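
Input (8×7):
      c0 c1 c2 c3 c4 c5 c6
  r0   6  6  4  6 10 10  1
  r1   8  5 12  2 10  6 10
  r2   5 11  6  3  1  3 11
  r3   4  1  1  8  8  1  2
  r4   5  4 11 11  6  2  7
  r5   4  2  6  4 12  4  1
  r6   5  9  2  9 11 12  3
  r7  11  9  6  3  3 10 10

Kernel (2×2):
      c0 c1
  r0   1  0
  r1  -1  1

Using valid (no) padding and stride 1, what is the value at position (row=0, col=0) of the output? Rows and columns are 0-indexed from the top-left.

The receptive field on the input at this output position is [6 6 / 8 5]. Elementwise product with the kernel and sum: 6·1 + 8·-1 + 5·1.

3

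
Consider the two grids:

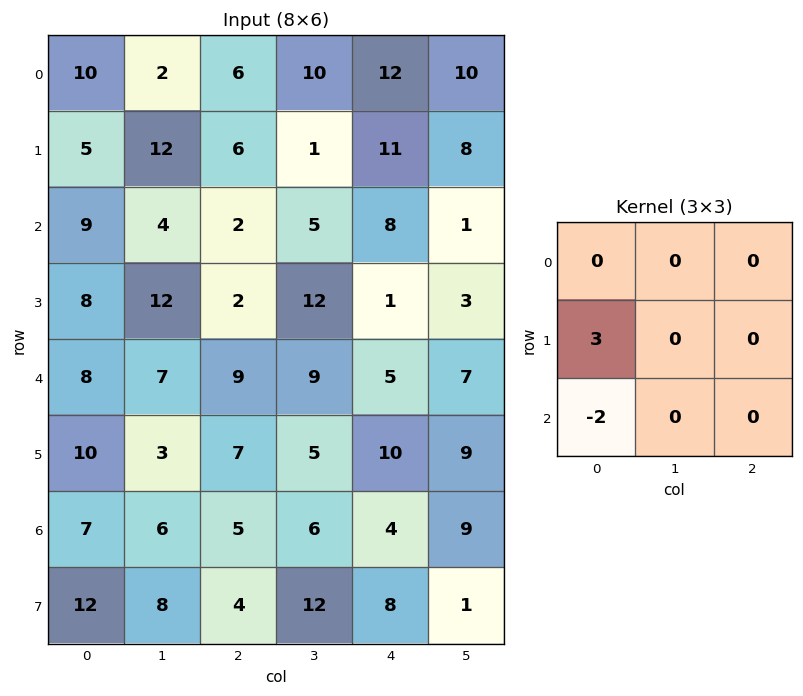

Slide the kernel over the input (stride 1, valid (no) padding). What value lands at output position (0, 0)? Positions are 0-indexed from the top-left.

-3

The receptive field on the input at this output position is [10 2 6 / 5 12 6 / 9 4 2]. Elementwise product with the kernel and sum: 5·3 + 9·-2.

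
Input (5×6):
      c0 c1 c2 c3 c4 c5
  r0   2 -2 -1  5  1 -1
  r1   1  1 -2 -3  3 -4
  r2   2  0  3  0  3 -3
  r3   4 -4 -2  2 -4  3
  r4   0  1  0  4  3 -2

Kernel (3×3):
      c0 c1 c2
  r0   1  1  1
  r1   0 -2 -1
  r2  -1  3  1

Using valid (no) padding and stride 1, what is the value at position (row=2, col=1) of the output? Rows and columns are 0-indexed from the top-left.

The receptive field on the input at this output position is [0 3 0 / -4 -2 2 / 1 0 4]. Elementwise product with the kernel and sum: 0·1 + 3·1 + 0·1 + -2·-2 + 2·-1 + 1·-1 + 0·3 + 4·1.

8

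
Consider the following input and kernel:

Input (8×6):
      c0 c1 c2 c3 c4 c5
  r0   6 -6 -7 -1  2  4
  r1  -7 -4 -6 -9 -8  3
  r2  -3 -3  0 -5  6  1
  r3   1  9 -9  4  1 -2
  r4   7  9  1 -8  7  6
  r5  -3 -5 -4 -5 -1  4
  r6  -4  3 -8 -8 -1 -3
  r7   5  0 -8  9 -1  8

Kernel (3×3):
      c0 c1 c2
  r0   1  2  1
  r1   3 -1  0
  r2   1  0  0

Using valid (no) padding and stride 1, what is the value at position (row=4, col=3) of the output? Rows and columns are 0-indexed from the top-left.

The receptive field on the input at this output position is [-8 7 6 / -5 -1 4 / -8 -1 -3]. Elementwise product with the kernel and sum: -8·1 + 7·2 + 6·1 + -5·3 + -1·-1 + -8·1.

-10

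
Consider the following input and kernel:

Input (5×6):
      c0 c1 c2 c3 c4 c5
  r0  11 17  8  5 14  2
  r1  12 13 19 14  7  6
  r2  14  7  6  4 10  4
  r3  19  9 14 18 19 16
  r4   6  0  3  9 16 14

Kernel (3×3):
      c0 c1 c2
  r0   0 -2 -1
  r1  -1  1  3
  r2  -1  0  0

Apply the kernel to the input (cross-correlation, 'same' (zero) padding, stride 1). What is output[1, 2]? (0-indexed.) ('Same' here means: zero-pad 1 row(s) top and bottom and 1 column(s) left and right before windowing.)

20

The receptive field on the zero-padded input at this output position is [17 8 5 / 13 19 14 / 7 6 4]. Elementwise product with the kernel and sum: 8·-2 + 5·-1 + 13·-1 + 19·1 + 14·3 + 7·-1.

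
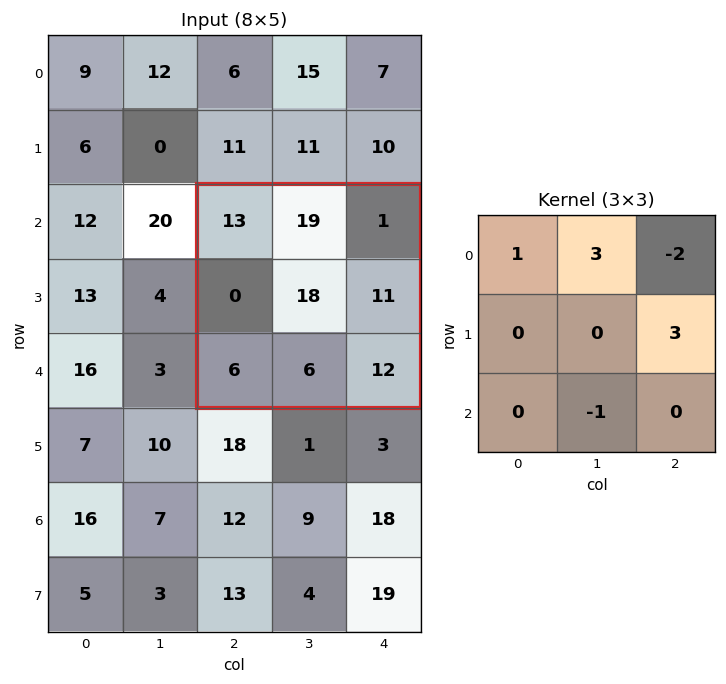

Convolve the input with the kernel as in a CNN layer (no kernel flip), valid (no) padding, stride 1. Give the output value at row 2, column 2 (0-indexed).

95

The receptive field on the input at this output position is [13 19 1 / 0 18 11 / 6 6 12]. Elementwise product with the kernel and sum: 13·1 + 19·3 + 1·-2 + 11·3 + 6·-1.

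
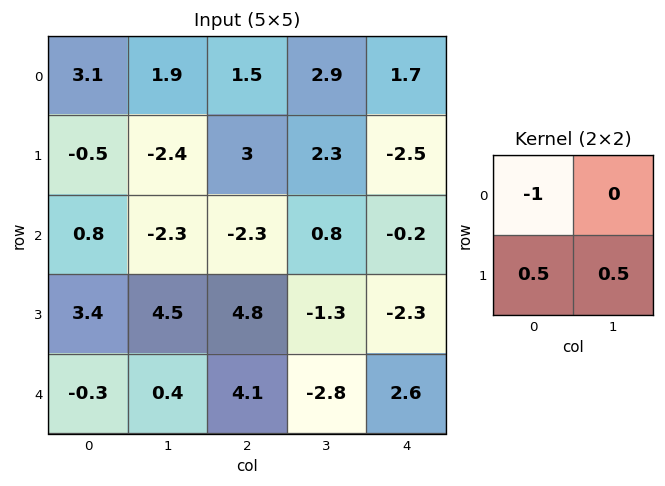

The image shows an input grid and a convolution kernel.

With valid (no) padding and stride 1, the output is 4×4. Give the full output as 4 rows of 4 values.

Output[0,0]: The receptive field on the input at this output position is [3.1 1.9 / -0.5 -2.4]. Elementwise product with the kernel and sum: 3.1·-1 + -0.5·0.5 + -2.4·0.5.
Output[0,1]: The receptive field on the input at this output position is [1.9 1.5 / -2.4 3]. Elementwise product with the kernel and sum: 1.9·-1 + -2.4·0.5 + 3·0.5.

-4.55 -1.6 1.15 -3
-0.25 0.1 -3.75 -2
3.15 6.95 4.05 -2.6
-3.35 -2.25 -4.15 1.2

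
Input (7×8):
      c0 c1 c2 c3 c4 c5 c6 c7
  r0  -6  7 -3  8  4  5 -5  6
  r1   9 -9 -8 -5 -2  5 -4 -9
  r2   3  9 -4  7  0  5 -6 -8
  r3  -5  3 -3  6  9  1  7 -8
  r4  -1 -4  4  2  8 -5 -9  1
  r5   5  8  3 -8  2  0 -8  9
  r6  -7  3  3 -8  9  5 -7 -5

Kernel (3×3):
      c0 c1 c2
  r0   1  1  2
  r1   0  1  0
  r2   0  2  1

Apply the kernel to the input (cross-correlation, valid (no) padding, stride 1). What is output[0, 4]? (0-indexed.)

8

The receptive field on the input at this output position is [4 5 -5 / -2 5 -4 / 0 5 -6]. Elementwise product with the kernel and sum: 4·1 + 5·1 + -5·2 + 5·1 + 5·2 + -6·1.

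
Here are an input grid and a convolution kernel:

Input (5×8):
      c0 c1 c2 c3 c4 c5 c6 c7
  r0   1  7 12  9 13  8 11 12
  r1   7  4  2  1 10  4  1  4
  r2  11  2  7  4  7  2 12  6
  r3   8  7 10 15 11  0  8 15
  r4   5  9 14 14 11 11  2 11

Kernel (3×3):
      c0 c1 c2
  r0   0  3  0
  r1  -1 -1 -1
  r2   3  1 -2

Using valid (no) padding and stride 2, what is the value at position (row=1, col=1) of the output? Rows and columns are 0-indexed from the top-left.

The receptive field on the input at this output position is [7 4 7 / 10 15 11 / 14 14 11]. Elementwise product with the kernel and sum: 4·3 + 10·-1 + 15·-1 + 11·-1 + 14·3 + 14·1 + 11·-2.

10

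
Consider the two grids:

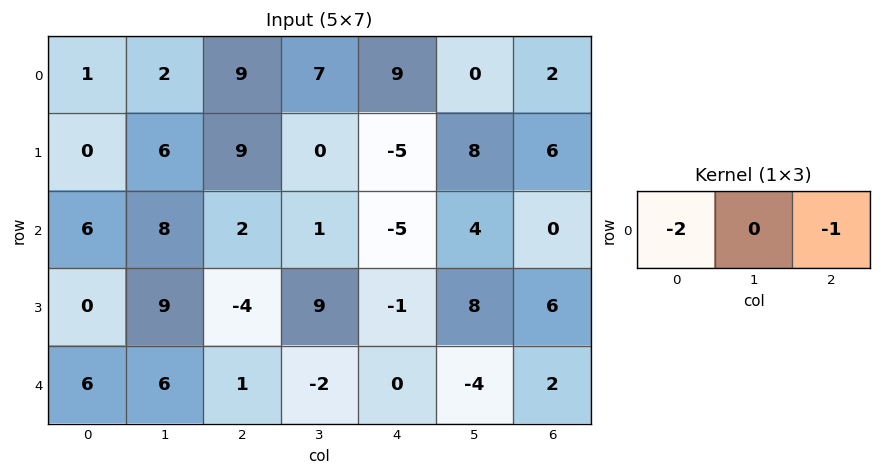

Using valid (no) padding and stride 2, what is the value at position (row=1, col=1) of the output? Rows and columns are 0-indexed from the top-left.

1

The receptive field on the input at this output position is [2 1 -5]. Elementwise product with the kernel and sum: 2·-2 + -5·-1.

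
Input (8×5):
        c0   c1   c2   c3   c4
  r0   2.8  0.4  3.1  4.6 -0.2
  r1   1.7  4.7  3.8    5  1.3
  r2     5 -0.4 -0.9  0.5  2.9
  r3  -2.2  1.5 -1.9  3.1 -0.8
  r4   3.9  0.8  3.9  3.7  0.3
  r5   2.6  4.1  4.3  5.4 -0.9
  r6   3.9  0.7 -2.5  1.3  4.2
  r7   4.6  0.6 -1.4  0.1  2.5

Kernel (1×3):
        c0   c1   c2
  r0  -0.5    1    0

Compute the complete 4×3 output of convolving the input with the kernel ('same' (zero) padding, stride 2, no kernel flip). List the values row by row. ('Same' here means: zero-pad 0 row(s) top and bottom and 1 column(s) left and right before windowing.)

2.8 2.9 -2.5
5 -0.7 2.65
3.9 3.5 -1.55
3.9 -2.85 3.55

Output[0,0]: The receptive field on the zero-padded input at this output position is [0 2.8 0.4]. Elementwise product with the kernel and sum: 0·-0.5 + 2.8·1.
Output[0,1]: The receptive field on the zero-padded input at this output position is [0.4 3.1 4.6]. Elementwise product with the kernel and sum: 0.4·-0.5 + 3.1·1.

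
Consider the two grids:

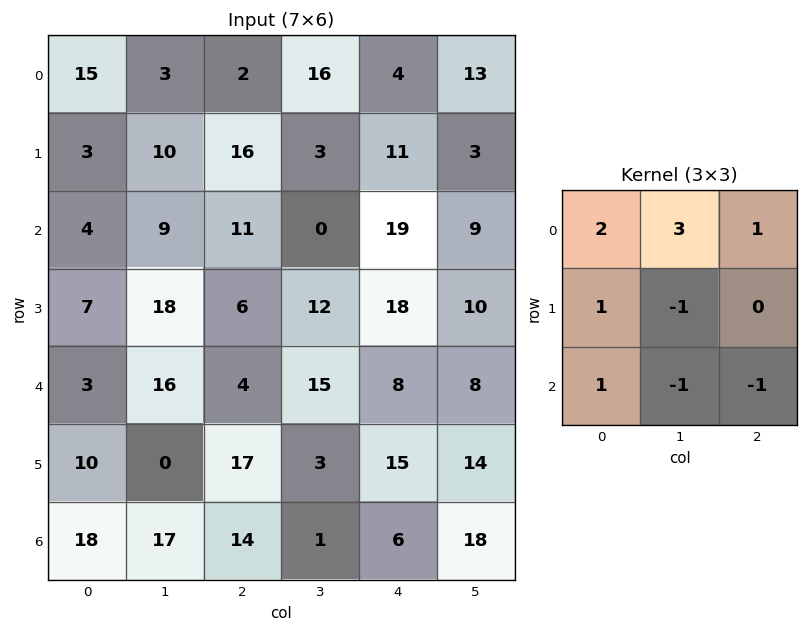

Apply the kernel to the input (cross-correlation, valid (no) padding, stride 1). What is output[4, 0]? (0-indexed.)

55

The receptive field on the input at this output position is [3 16 4 / 10 0 17 / 18 17 14]. Elementwise product with the kernel and sum: 3·2 + 16·3 + 4·1 + 10·1 + 0·-1 + 18·1 + 17·-1 + 14·-1.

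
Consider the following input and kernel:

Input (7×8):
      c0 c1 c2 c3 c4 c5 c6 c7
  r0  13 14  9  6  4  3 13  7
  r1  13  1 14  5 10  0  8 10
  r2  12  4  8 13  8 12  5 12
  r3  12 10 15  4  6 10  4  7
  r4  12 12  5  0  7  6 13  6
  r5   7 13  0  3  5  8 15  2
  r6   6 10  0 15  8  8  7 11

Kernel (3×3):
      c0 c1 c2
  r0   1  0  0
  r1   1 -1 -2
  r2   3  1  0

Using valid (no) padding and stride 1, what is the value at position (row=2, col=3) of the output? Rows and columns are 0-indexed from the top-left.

-2

The receptive field on the input at this output position is [13 8 12 / 4 6 10 / 0 7 6]. Elementwise product with the kernel and sum: 13·1 + 4·1 + 6·-1 + 10·-2 + 0·3 + 7·1.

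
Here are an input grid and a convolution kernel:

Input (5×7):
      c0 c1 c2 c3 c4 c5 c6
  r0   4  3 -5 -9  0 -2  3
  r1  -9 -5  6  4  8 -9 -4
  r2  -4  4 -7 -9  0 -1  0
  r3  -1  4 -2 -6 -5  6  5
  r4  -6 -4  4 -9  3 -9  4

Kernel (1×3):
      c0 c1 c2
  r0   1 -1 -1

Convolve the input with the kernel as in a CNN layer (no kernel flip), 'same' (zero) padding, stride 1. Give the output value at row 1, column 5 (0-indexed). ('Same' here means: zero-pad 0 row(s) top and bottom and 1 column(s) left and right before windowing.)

21

The receptive field on the zero-padded input at this output position is [8 -9 -4]. Elementwise product with the kernel and sum: 8·1 + -9·-1 + -4·-1.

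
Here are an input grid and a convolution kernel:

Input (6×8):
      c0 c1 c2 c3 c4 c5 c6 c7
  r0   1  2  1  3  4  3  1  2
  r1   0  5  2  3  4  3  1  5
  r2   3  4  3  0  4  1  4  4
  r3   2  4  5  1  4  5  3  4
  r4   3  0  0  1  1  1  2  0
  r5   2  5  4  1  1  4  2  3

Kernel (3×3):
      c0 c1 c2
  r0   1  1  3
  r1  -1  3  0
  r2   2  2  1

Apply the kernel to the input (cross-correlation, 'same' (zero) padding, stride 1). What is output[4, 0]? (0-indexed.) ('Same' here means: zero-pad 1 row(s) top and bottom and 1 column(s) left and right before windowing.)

32

The receptive field on the zero-padded input at this output position is [0 2 4 / 0 3 0 / 0 2 5]. Elementwise product with the kernel and sum: 0·1 + 2·1 + 4·3 + 0·-1 + 3·3 + 0·2 + 2·2 + 5·1.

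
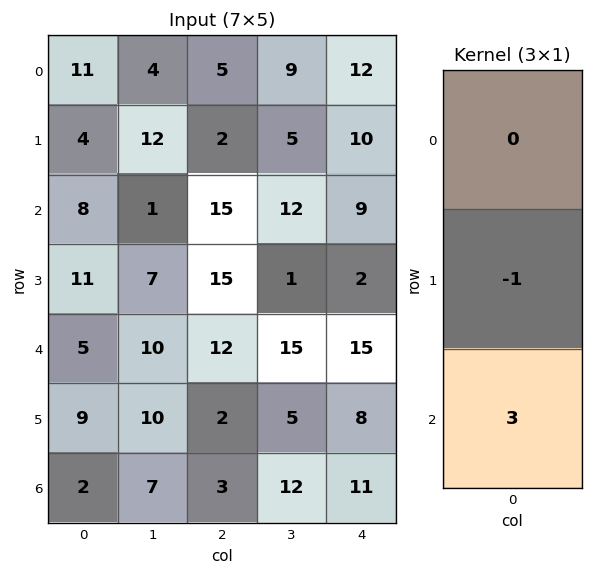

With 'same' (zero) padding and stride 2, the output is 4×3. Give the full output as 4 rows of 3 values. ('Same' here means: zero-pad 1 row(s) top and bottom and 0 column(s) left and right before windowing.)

Output[0,0]: The receptive field on the zero-padded input at this output position is [0 / 11 / 4]. Elementwise product with the kernel and sum: 11·-1 + 4·3.

1 1 18
25 30 -3
22 -6 9
-2 -3 -11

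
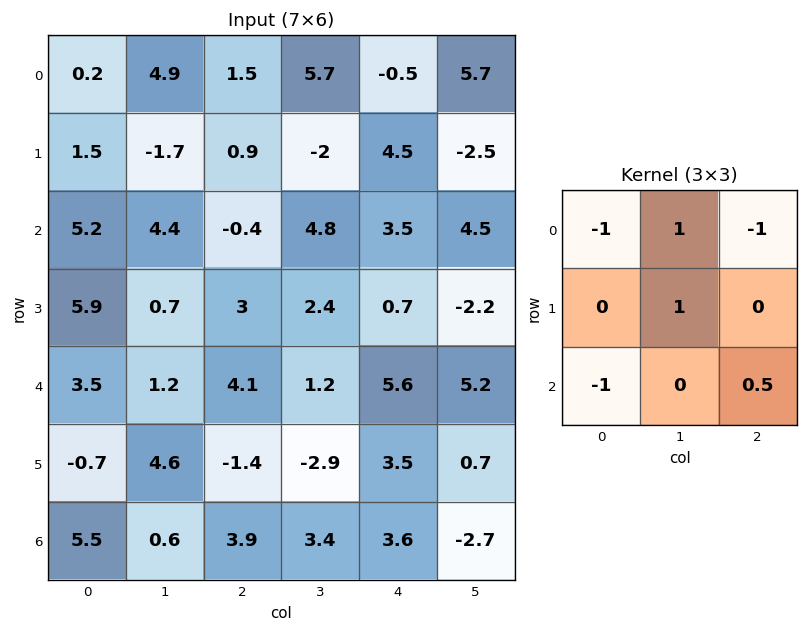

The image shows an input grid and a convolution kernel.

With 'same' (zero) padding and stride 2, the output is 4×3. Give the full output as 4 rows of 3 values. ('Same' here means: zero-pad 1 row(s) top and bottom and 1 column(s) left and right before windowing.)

Output[0,0]: The receptive field on the zero-padded input at this output position is [0 0 0 / 0 0.2 4.9 / 0 1.5 -1.7]. Elementwise product with the kernel and sum: 0·-1 + 0·1 + 0·-1 + 0.2·1 + 0·-1 + -1.7·0.5.

-0.65 2.2 0.25
8.75 4.7 9
11 -2.05 9.35
0.2 0.8 9.3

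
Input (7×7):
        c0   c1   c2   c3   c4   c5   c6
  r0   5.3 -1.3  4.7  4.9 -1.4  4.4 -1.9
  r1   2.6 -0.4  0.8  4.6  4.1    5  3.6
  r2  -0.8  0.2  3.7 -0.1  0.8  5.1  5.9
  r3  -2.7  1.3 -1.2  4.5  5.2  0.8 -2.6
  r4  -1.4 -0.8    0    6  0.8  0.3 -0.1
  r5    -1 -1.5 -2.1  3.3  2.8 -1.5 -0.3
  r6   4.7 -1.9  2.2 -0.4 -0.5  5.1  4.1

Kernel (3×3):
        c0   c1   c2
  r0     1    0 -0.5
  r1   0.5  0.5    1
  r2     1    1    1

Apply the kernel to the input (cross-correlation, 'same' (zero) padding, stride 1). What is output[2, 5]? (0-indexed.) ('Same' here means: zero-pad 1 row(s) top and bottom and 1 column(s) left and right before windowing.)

The receptive field on the zero-padded input at this output position is [4.1 5 3.6 / 0.8 5.1 5.9 / 5.2 0.8 -2.6]. Elementwise product with the kernel and sum: 4.1·1 + 3.6·-0.5 + 0.8·0.5 + 5.1·0.5 + 5.9·1 + 5.2·1 + 0.8·1 + -2.6·1.

14.55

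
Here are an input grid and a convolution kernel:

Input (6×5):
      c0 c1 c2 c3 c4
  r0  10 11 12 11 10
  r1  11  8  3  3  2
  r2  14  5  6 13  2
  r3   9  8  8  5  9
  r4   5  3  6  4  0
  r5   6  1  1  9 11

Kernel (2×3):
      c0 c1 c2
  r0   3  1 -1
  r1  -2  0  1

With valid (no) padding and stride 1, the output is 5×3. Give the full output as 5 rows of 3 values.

Output[0,0]: The receptive field on the input at this output position is [10 11 12 / 11 8 3]. Elementwise product with the kernel and sum: 10·3 + 11·1 + 12·-1 + 11·-2 + 3·1.
Output[0,1]: The receptive field on the input at this output position is [11 12 11 / 8 3 3]. Elementwise product with the kernel and sum: 11·3 + 12·1 + 11·-1 + 8·-2 + 3·1.

10 21 33
16 27 0
31 -3 22
23 25 8
1 18 31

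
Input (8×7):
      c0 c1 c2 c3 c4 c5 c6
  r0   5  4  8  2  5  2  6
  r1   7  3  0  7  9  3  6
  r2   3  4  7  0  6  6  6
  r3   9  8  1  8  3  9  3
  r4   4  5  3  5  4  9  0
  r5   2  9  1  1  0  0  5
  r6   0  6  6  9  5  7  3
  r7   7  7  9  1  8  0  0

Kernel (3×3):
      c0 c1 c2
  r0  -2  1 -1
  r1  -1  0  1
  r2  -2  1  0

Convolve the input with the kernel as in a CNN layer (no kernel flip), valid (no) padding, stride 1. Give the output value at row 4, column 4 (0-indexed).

3

The receptive field on the input at this output position is [4 9 0 / 0 0 5 / 5 7 3]. Elementwise product with the kernel and sum: 4·-2 + 9·1 + 0·-1 + 0·-1 + 5·1 + 5·-2 + 7·1.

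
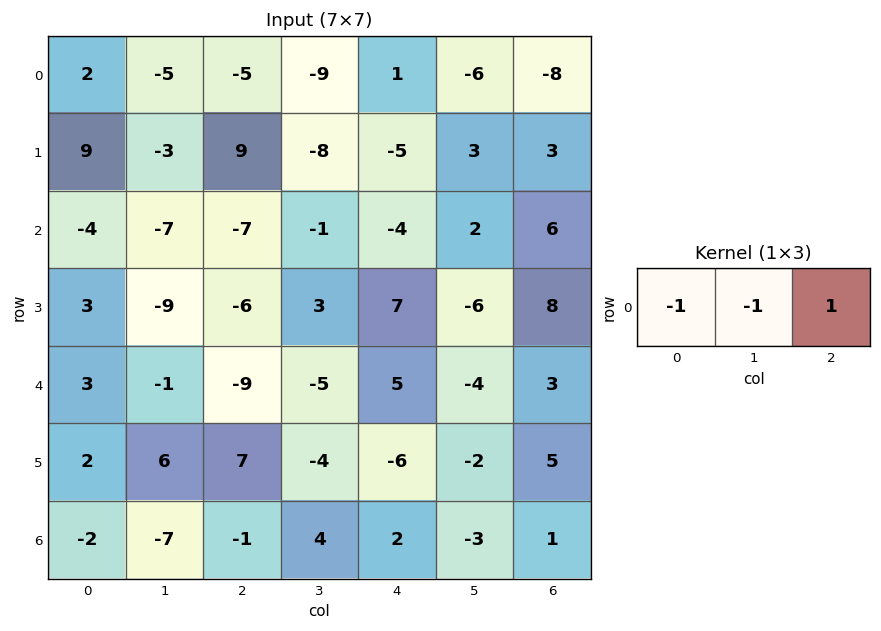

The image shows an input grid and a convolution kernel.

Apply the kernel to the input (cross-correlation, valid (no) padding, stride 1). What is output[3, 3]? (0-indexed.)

The receptive field on the input at this output position is [3 7 -6]. Elementwise product with the kernel and sum: 3·-1 + 7·-1 + -6·1.

-16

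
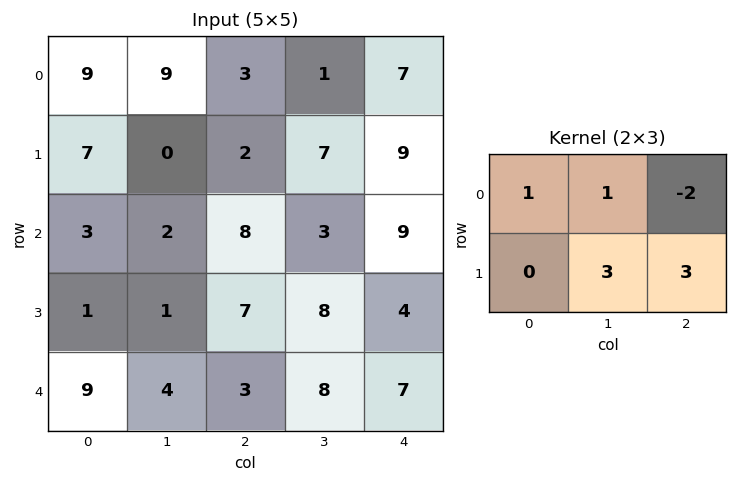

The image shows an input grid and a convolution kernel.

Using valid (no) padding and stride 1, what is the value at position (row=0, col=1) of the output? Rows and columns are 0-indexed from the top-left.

The receptive field on the input at this output position is [9 3 1 / 0 2 7]. Elementwise product with the kernel and sum: 9·1 + 3·1 + 1·-2 + 2·3 + 7·3.

37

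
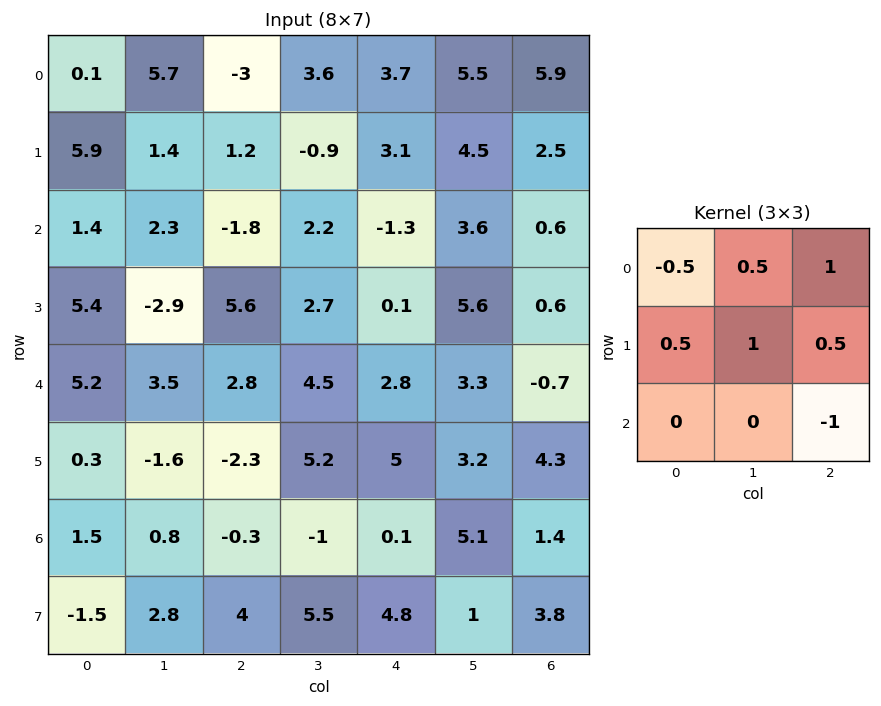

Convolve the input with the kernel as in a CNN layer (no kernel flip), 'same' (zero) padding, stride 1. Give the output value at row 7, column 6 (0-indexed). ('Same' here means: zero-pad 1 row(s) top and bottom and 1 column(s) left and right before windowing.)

2.45

The receptive field on the zero-padded input at this output position is [5.1 1.4 0 / 1 3.8 0 / 0 0 0]. Elementwise product with the kernel and sum: 5.1·-0.5 + 1.4·0.5 + 0·1 + 1·0.5 + 3.8·1 + 0·0.5 + 0·-1.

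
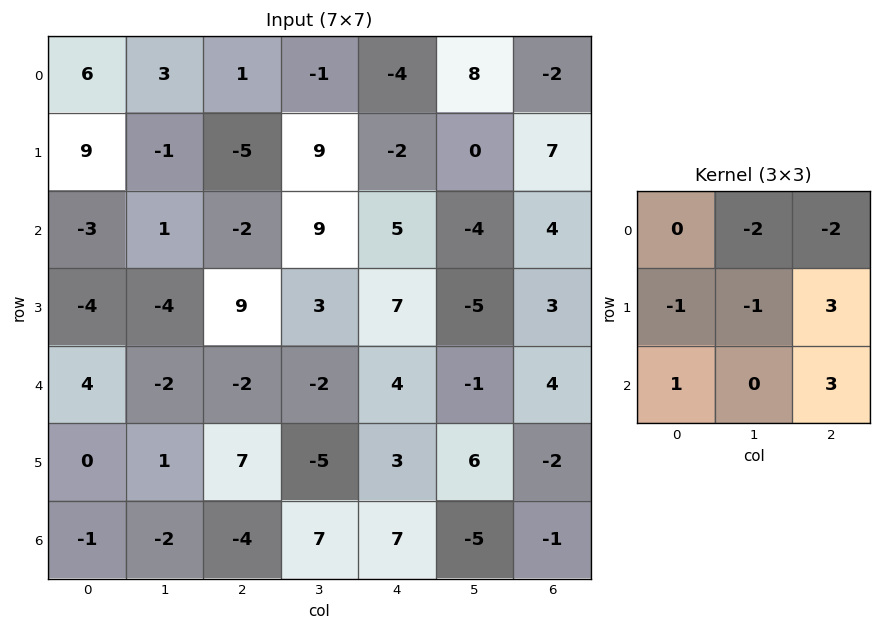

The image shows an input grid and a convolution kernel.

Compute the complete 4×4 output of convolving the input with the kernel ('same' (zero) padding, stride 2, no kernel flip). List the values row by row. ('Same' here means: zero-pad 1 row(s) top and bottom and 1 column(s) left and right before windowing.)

0 19 38 -6
-22 25 -34 -19
9 -40 4 -3
-7 23 -47 10

Output[0,0]: The receptive field on the zero-padded input at this output position is [0 0 0 / 0 6 3 / 0 9 -1]. Elementwise product with the kernel and sum: 0·-2 + 0·-2 + 0·-1 + 6·-1 + 3·3 + 0·1 + -1·3.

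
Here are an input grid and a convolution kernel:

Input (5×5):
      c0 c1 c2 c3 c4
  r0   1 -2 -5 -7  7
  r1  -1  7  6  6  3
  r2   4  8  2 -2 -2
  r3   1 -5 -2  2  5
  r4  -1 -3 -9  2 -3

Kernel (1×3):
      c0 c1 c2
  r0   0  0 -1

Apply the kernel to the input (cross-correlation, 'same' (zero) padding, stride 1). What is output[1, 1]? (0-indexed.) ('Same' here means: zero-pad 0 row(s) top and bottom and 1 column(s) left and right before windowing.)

The receptive field on the zero-padded input at this output position is [-1 7 6]. Elementwise product with the kernel and sum: 6·-1.

-6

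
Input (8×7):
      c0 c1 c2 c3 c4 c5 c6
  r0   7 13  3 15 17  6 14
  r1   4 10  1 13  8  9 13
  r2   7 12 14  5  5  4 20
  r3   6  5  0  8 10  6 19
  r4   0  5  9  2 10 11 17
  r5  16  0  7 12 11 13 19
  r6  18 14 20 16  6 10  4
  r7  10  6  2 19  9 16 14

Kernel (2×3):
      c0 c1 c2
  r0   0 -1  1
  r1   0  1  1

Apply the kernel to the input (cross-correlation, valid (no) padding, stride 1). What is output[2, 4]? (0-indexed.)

41

The receptive field on the input at this output position is [5 4 20 / 10 6 19]. Elementwise product with the kernel and sum: 4·-1 + 20·1 + 6·1 + 19·1.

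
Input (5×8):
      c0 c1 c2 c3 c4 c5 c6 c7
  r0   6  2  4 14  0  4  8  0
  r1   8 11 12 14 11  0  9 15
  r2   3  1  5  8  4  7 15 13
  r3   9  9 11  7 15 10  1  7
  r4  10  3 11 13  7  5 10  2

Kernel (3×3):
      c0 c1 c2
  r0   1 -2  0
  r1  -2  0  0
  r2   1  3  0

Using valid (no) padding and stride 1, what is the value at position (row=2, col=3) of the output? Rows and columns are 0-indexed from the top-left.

20

The receptive field on the input at this output position is [8 4 7 / 7 15 10 / 13 7 5]. Elementwise product with the kernel and sum: 8·1 + 4·-2 + 7·-2 + 13·1 + 7·3.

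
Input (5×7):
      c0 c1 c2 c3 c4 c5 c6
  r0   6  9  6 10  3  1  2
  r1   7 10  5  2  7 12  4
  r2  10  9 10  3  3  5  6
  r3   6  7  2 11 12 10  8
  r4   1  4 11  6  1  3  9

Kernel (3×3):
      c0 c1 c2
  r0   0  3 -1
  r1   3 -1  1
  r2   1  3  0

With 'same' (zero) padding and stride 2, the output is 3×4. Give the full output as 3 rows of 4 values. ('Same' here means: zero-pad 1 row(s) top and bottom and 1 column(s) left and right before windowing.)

24 56 51 25
28 46 67 55
14 2 46 24

Output[0,0]: The receptive field on the zero-padded input at this output position is [0 0 0 / 0 6 9 / 0 7 10]. Elementwise product with the kernel and sum: 0·3 + 0·-1 + 0·3 + 6·-1 + 9·1 + 0·1 + 7·3.
Output[0,1]: The receptive field on the zero-padded input at this output position is [0 0 0 / 9 6 10 / 10 5 2]. Elementwise product with the kernel and sum: 0·3 + 0·-1 + 9·3 + 6·-1 + 10·1 + 10·1 + 5·3.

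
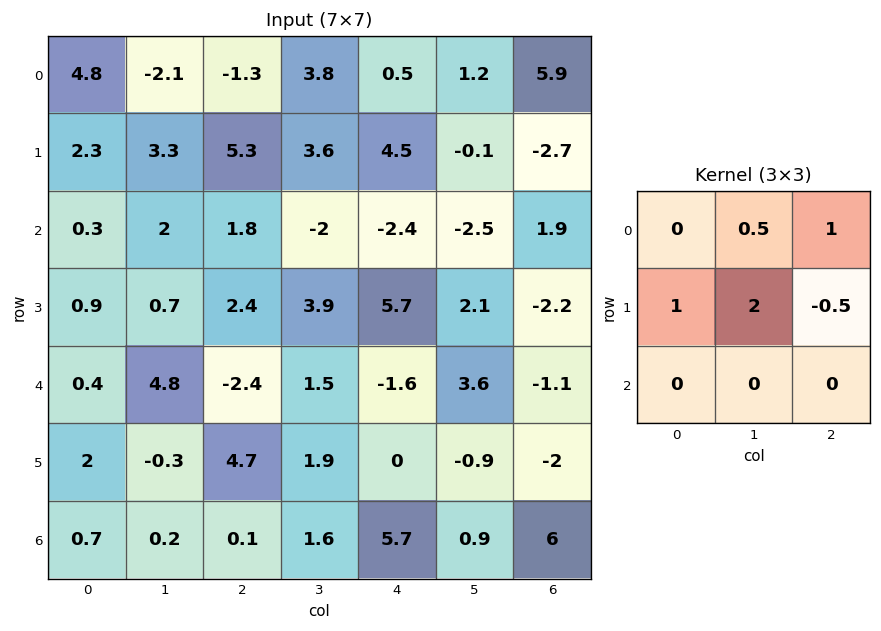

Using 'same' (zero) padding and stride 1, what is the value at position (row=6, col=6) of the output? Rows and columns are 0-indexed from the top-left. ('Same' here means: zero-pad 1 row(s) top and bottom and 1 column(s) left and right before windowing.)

11.9

The receptive field on the zero-padded input at this output position is [-0.9 -2 0 / 0.9 6 0 / 0 0 0]. Elementwise product with the kernel and sum: -2·0.5 + 0·1 + 0.9·1 + 6·2 + 0·-0.5.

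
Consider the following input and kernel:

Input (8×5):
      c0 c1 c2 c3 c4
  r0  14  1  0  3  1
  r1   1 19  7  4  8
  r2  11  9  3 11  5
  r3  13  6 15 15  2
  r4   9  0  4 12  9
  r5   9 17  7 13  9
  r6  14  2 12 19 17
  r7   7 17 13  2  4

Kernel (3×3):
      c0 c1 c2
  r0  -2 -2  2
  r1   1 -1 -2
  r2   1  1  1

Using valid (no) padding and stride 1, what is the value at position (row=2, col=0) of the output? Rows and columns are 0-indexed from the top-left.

-44

The receptive field on the input at this output position is [11 9 3 / 13 6 15 / 9 0 4]. Elementwise product with the kernel and sum: 11·-2 + 9·-2 + 3·2 + 13·1 + 6·-1 + 15·-2 + 9·1 + 0·1 + 4·1.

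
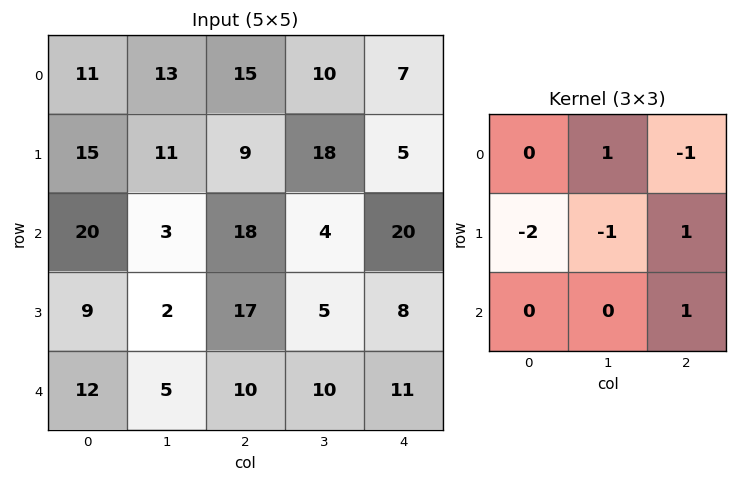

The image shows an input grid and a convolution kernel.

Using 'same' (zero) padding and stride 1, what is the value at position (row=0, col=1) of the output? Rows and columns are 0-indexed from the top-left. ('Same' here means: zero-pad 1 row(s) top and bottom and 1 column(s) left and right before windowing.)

-11

The receptive field on the zero-padded input at this output position is [0 0 0 / 11 13 15 / 15 11 9]. Elementwise product with the kernel and sum: 0·1 + 0·-1 + 11·-2 + 13·-1 + 15·1 + 9·1.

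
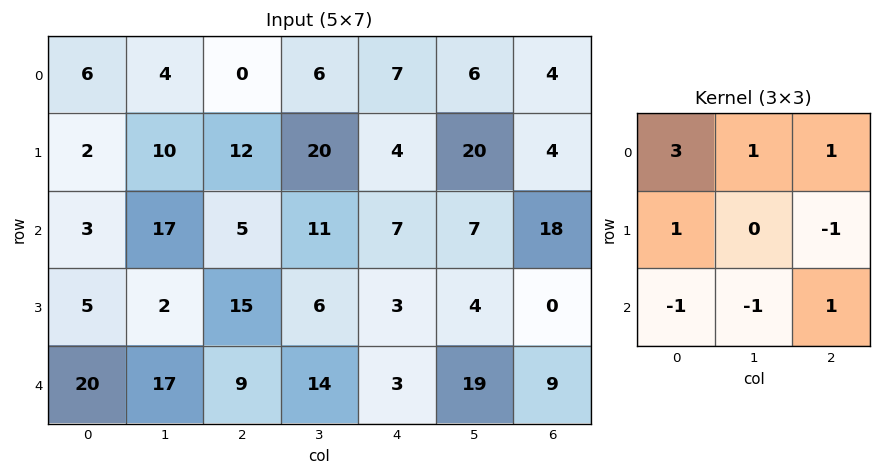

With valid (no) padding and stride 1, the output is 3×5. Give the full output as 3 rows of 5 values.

-3 -3 12 20 35
34 57 40 83 18
-7 51 25 51 36

Output[0,0]: The receptive field on the input at this output position is [6 4 0 / 2 10 12 / 3 17 5]. Elementwise product with the kernel and sum: 6·3 + 4·1 + 0·1 + 2·1 + 12·-1 + 3·-1 + 17·-1 + 5·1.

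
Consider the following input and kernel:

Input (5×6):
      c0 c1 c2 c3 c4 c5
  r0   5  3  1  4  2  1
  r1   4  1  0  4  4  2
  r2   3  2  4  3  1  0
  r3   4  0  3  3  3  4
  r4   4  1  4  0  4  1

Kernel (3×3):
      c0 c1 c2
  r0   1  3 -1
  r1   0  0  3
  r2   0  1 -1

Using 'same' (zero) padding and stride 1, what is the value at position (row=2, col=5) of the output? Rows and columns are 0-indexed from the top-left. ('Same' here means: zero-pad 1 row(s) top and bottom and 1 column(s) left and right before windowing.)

The receptive field on the zero-padded input at this output position is [4 2 0 / 1 0 0 / 3 4 0]. Elementwise product with the kernel and sum: 4·1 + 2·3 + 0·-1 + 0·3 + 4·1 + 0·-1.

14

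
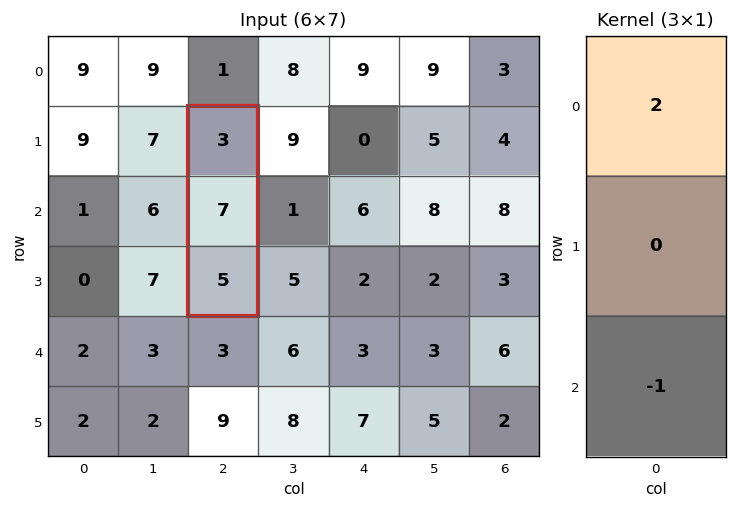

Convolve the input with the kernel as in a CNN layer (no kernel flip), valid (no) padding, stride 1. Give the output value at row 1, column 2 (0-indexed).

1

The receptive field on the input at this output position is [3 / 7 / 5]. Elementwise product with the kernel and sum: 3·2 + 5·-1.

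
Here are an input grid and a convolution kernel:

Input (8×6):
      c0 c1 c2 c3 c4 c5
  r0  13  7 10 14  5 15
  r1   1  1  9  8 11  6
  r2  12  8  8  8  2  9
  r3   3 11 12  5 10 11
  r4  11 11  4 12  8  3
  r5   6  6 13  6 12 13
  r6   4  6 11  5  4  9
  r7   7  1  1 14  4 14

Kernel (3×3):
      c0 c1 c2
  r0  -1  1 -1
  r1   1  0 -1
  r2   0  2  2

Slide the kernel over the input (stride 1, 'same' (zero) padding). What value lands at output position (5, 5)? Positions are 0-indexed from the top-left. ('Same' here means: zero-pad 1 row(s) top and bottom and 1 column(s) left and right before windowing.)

25

The receptive field on the zero-padded input at this output position is [8 3 0 / 12 13 0 / 4 9 0]. Elementwise product with the kernel and sum: 8·-1 + 3·1 + 0·-1 + 12·1 + 0·-1 + 9·2 + 0·2.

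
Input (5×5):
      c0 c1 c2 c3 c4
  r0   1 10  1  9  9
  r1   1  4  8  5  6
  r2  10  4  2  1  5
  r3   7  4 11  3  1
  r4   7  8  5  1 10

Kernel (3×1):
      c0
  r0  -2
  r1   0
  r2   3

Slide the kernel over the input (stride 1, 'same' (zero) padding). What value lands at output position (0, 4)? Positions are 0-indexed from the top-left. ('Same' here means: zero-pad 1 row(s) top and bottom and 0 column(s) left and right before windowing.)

18

The receptive field on the zero-padded input at this output position is [0 / 9 / 6]. Elementwise product with the kernel and sum: 0·-2 + 6·3.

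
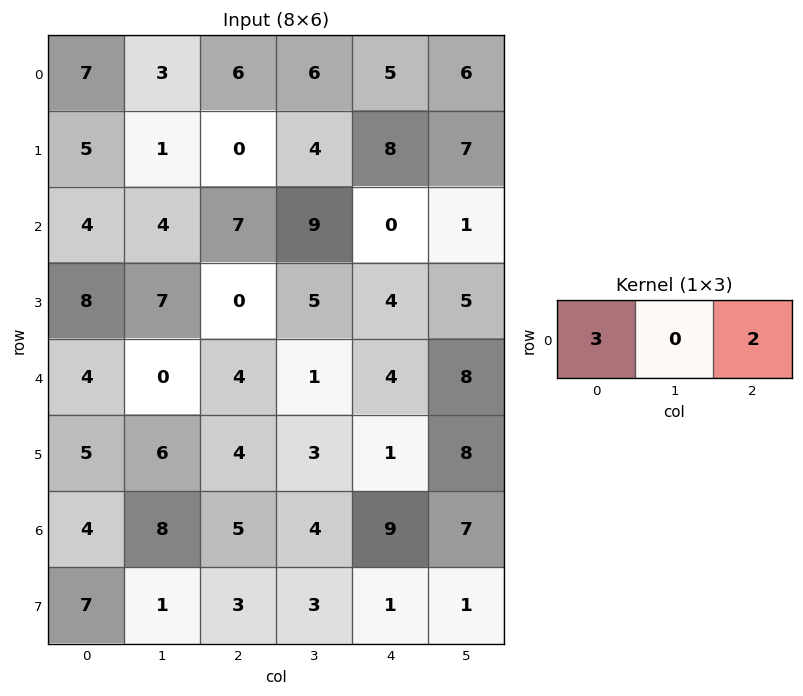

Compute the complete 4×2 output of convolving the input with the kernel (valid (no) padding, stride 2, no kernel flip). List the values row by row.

Output[0,0]: The receptive field on the input at this output position is [7 3 6]. Elementwise product with the kernel and sum: 7·3 + 6·2.

33 28
26 21
20 20
22 33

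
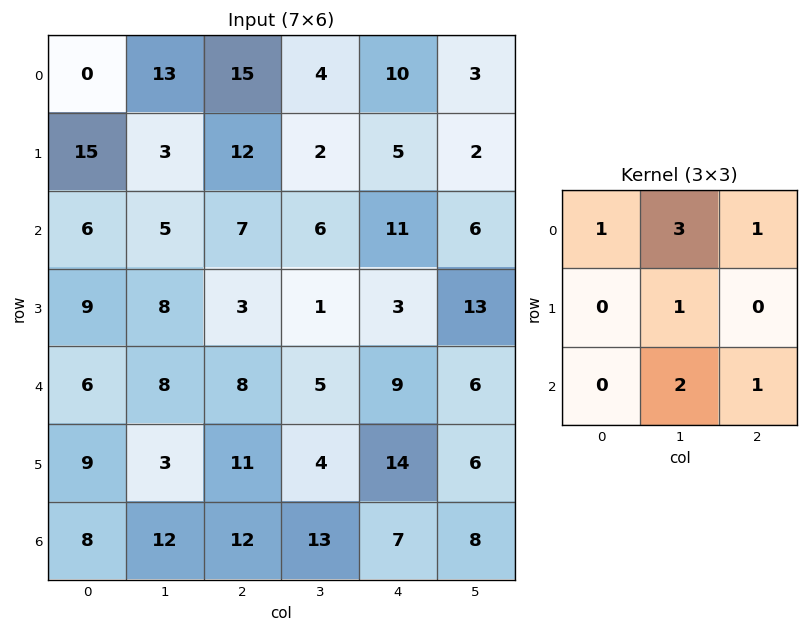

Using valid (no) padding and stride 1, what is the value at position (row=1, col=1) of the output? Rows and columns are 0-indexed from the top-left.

55

The receptive field on the input at this output position is [3 12 2 / 5 7 6 / 8 3 1]. Elementwise product with the kernel and sum: 3·1 + 12·3 + 2·1 + 7·1 + 3·2 + 1·1.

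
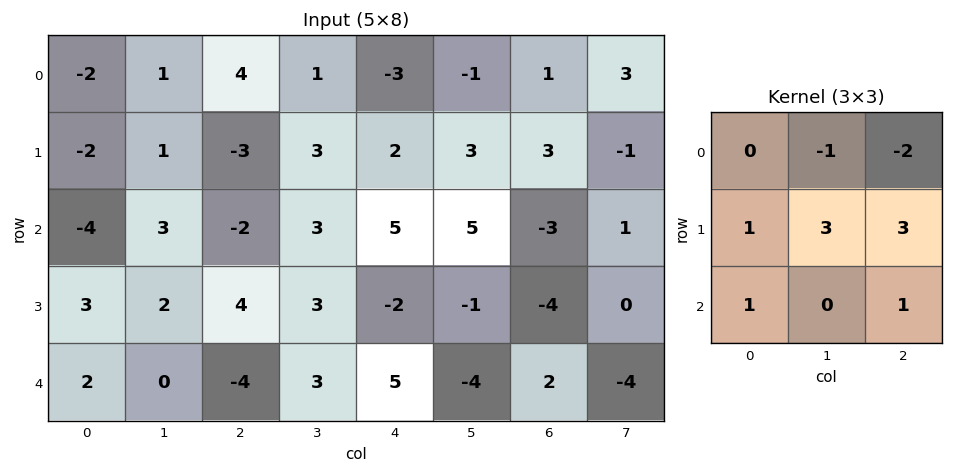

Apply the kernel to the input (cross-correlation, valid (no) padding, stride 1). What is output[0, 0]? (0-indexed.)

-23

The receptive field on the input at this output position is [-2 1 4 / -2 1 -3 / -4 3 -2]. Elementwise product with the kernel and sum: 1·-1 + 4·-2 + -2·1 + 1·3 + -3·3 + -4·1 + -2·1.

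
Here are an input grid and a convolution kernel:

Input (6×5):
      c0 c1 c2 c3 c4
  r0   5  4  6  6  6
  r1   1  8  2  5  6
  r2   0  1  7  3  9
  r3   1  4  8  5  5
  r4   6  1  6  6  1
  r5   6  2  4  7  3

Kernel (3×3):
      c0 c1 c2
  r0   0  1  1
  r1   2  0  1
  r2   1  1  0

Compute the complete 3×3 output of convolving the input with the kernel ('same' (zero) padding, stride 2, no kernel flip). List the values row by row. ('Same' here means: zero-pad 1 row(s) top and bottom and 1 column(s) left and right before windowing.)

Output[0,0]: The receptive field on the zero-padded input at this output position is [0 0 0 / 0 5 4 / 0 1 8]. Elementwise product with the kernel and sum: 0·1 + 0·1 + 0·2 + 4·1 + 0·1 + 1·1.

5 24 23
11 24 22
12 27 27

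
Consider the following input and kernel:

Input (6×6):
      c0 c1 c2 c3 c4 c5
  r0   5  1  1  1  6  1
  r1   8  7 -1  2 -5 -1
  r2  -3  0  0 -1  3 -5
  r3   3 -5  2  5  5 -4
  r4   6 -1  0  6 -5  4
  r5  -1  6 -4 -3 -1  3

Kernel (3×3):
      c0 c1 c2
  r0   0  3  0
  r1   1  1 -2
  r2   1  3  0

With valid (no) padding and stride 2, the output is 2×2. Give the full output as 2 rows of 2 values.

17 11
-3 12

Output[0,0]: The receptive field on the input at this output position is [5 1 1 / 8 7 -1 / -3 0 0]. Elementwise product with the kernel and sum: 1·3 + 8·1 + 7·1 + -1·-2 + -3·1 + 0·3.
Output[0,1]: The receptive field on the input at this output position is [1 1 6 / -1 2 -5 / 0 -1 3]. Elementwise product with the kernel and sum: 1·3 + -1·1 + 2·1 + -5·-2 + 0·1 + -1·3.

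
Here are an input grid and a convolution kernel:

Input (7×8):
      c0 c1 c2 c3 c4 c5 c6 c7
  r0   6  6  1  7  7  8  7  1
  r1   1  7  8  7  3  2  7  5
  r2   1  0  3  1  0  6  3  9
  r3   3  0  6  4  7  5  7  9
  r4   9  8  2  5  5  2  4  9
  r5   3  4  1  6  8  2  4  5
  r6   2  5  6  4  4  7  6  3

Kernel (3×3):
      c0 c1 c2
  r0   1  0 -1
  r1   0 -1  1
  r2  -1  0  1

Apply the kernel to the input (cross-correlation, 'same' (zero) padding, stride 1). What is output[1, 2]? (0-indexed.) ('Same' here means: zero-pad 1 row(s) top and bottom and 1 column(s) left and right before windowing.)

-1

The receptive field on the zero-padded input at this output position is [6 1 7 / 7 8 7 / 0 3 1]. Elementwise product with the kernel and sum: 6·1 + 7·-1 + 8·-1 + 7·1 + 0·-1 + 1·1.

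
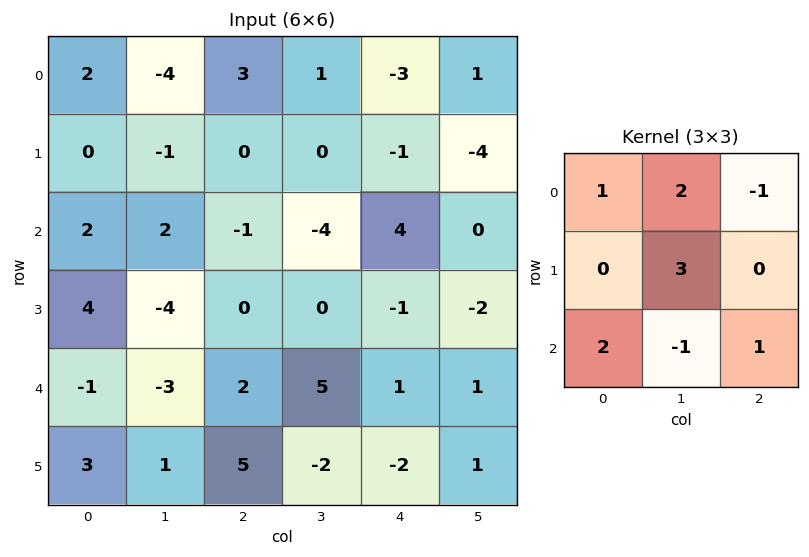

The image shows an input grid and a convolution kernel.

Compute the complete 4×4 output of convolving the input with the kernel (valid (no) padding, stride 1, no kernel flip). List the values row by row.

-11 2 14 -21
16 -12 -12 13
-2 1 -13 11
-3 -3 26 2

Output[0,0]: The receptive field on the input at this output position is [2 -4 3 / 0 -1 0 / 2 2 -1]. Elementwise product with the kernel and sum: 2·1 + -4·2 + 3·-1 + -1·3 + 2·2 + 2·-1 + -1·1.
Output[0,1]: The receptive field on the input at this output position is [-4 3 1 / -1 0 0 / 2 -1 -4]. Elementwise product with the kernel and sum: -4·1 + 3·2 + 1·-1 + 0·3 + 2·2 + -1·-1 + -4·1.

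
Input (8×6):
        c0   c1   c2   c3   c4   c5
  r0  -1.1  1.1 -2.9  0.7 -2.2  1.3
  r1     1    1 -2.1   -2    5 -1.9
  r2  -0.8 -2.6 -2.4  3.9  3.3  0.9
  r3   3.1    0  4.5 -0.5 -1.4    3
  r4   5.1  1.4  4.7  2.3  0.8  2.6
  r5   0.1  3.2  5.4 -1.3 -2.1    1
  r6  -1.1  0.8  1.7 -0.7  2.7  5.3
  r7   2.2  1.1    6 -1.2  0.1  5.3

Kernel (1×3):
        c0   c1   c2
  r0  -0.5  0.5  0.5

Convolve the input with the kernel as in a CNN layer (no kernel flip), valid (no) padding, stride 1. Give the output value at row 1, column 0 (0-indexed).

-1.05

The receptive field on the input at this output position is [1 1 -2.1]. Elementwise product with the kernel and sum: 1·-0.5 + 1·0.5 + -2.1·0.5.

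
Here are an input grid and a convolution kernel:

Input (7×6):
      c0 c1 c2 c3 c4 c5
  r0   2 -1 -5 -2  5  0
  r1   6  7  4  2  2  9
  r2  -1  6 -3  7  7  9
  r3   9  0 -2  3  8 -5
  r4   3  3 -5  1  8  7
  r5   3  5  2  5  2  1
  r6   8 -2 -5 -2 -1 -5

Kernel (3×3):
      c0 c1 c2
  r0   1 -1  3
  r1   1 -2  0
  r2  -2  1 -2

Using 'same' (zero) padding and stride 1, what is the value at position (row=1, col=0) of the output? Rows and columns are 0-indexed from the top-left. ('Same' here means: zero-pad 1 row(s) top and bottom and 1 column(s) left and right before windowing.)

-30

The receptive field on the zero-padded input at this output position is [0 2 -1 / 0 6 7 / 0 -1 6]. Elementwise product with the kernel and sum: 0·1 + 2·-1 + -1·3 + 0·1 + 6·-2 + 0·-2 + -1·1 + 6·-2.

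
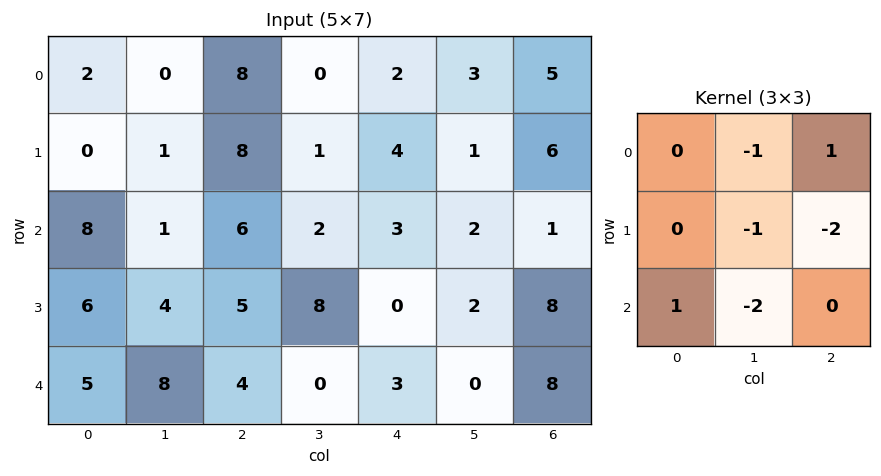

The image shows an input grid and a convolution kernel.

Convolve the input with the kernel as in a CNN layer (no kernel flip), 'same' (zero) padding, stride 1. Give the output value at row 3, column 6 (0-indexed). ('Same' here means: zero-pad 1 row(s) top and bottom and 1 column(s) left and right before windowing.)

The receptive field on the zero-padded input at this output position is [2 1 0 / 2 8 0 / 0 8 0]. Elementwise product with the kernel and sum: 1·-1 + 0·1 + 8·-1 + 0·-2 + 0·1 + 8·-2.

-25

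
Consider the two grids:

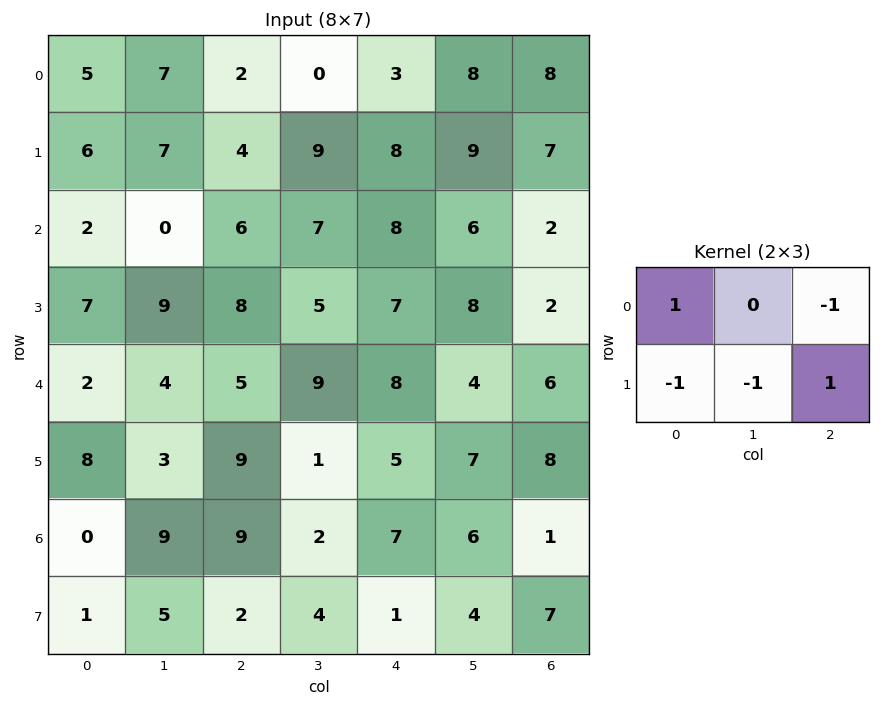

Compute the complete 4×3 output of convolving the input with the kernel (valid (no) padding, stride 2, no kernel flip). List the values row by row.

Output[0,0]: The receptive field on the input at this output position is [5 7 2 / 6 7 4]. Elementwise product with the kernel and sum: 5·1 + 2·-1 + 6·-1 + 7·-1 + 4·1.

-6 -6 -15
-12 -8 -7
-5 -8 -2
-13 -3 8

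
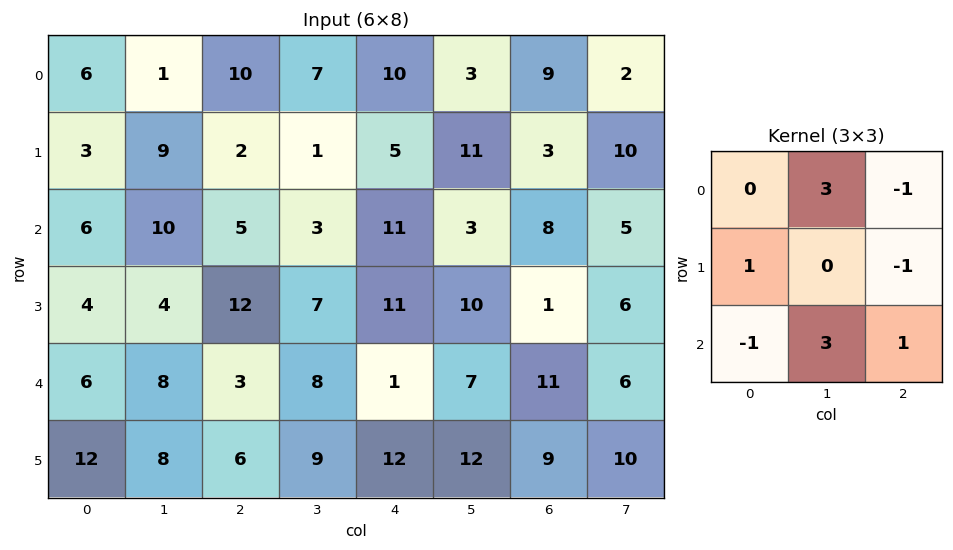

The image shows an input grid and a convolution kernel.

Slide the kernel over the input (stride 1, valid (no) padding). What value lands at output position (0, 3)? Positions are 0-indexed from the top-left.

50

The receptive field on the input at this output position is [7 10 3 / 1 5 11 / 3 11 3]. Elementwise product with the kernel and sum: 10·3 + 3·-1 + 1·1 + 11·-1 + 3·-1 + 11·3 + 3·1.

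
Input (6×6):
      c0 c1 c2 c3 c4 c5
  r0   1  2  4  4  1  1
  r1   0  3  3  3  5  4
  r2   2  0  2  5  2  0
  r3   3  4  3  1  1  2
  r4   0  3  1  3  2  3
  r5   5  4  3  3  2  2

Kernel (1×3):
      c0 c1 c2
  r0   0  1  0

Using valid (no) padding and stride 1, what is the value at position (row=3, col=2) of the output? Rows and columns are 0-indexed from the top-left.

1

The receptive field on the input at this output position is [3 1 1]. Elementwise product with the kernel and sum: 1·1.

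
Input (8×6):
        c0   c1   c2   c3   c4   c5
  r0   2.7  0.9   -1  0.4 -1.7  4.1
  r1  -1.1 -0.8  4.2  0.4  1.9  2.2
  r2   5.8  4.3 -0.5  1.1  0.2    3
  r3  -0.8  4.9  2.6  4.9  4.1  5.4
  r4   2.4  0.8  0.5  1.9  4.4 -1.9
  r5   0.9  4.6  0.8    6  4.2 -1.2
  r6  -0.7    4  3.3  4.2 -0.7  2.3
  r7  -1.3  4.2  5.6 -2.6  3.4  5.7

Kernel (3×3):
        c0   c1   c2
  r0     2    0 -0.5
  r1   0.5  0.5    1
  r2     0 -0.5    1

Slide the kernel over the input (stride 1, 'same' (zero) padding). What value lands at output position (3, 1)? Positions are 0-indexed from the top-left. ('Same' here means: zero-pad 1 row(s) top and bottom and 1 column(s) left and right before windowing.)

16.6

The receptive field on the zero-padded input at this output position is [5.8 4.3 -0.5 / -0.8 4.9 2.6 / 2.4 0.8 0.5]. Elementwise product with the kernel and sum: 5.8·2 + -0.5·-0.5 + -0.8·0.5 + 4.9·0.5 + 2.6·1 + 0.8·-0.5 + 0.5·1.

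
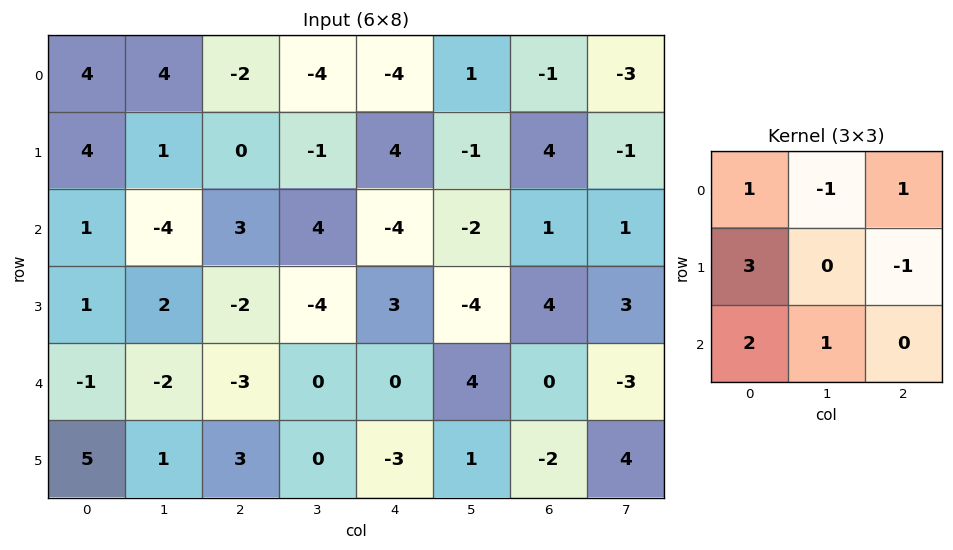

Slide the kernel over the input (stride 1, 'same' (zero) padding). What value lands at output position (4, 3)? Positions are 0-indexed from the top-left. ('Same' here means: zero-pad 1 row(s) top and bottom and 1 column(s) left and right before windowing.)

The receptive field on the zero-padded input at this output position is [-2 -4 3 / -3 0 0 / 3 0 -3]. Elementwise product with the kernel and sum: -2·1 + -4·-1 + 3·1 + -3·3 + 0·-1 + 3·2 + 0·1.

2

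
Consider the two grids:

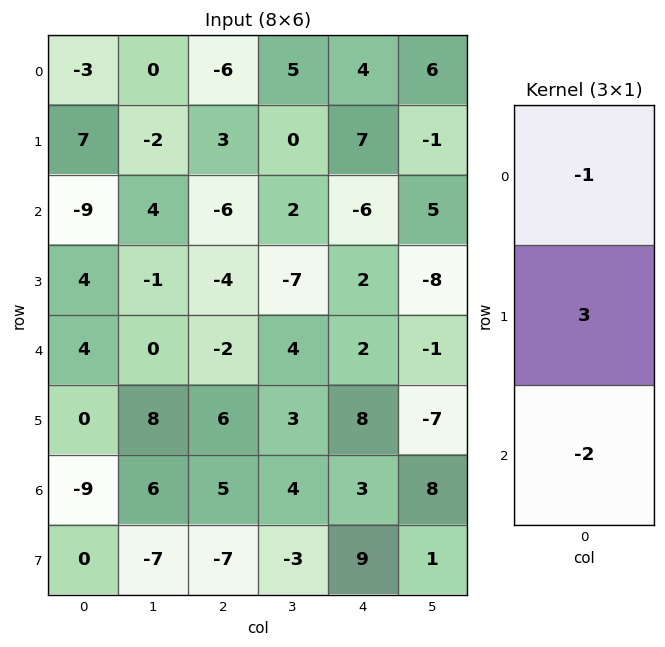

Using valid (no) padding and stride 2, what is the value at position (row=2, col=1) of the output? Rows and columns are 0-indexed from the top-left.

10

The receptive field on the input at this output position is [-2 / 6 / 5]. Elementwise product with the kernel and sum: -2·-1 + 6·3 + 5·-2.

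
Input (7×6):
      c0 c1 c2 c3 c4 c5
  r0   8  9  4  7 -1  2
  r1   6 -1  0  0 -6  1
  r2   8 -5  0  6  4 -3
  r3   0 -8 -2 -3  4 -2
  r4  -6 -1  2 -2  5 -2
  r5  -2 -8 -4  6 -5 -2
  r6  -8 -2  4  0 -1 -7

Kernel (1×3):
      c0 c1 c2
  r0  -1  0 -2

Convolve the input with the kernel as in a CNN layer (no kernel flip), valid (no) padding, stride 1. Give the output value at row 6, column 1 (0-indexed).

2

The receptive field on the input at this output position is [-2 4 0]. Elementwise product with the kernel and sum: -2·-1 + 0·-2.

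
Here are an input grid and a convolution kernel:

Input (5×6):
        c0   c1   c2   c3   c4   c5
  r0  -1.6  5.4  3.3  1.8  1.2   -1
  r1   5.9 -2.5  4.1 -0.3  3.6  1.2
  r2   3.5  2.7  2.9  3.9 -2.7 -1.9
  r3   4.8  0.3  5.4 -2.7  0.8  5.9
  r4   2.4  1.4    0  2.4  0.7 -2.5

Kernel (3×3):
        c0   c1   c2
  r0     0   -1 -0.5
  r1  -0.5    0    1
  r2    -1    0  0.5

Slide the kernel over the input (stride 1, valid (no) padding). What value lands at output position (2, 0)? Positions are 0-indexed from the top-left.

The receptive field on the input at this output position is [3.5 2.7 2.9 / 4.8 0.3 5.4 / 2.4 1.4 0]. Elementwise product with the kernel and sum: 2.7·-1 + 2.9·-0.5 + 4.8·-0.5 + 5.4·1 + 2.4·-1 + 0·0.5.

-3.55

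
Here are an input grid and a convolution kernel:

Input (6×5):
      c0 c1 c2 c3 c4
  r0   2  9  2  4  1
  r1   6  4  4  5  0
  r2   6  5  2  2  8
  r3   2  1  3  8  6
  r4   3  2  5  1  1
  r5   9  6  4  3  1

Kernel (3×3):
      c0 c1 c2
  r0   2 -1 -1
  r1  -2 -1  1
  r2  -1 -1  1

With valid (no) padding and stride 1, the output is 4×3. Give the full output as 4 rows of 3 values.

Output[0,0]: The receptive field on the input at this output position is [2 9 2 / 6 4 4 / 6 5 2]. Elementwise product with the kernel and sum: 2·2 + 9·-1 + 2·-1 + 6·-2 + 4·-1 + 4·1 + 6·-1 + 5·-1 + 2·1.
Output[0,1]: The receptive field on the input at this output position is [9 2 4 / 4 4 5 / 5 2 2]. Elementwise product with the kernel and sum: 9·2 + 2·-1 + 4·-1 + 4·-2 + 4·-1 + 5·1 + 5·-1 + 2·-1 + 2·1.

-28 0 -10
-11 -7 0
3 3 -19
-14 -24 -24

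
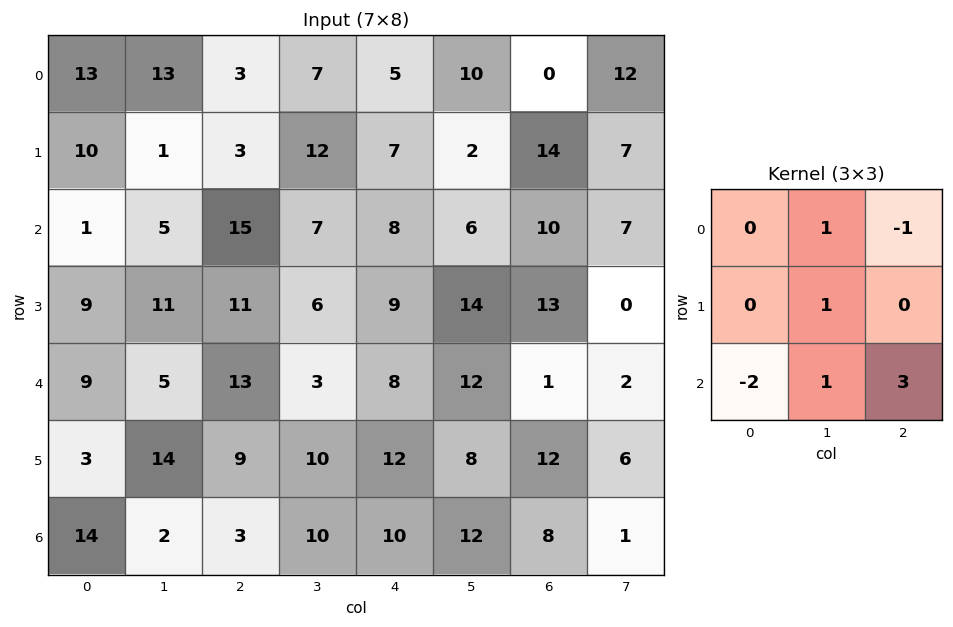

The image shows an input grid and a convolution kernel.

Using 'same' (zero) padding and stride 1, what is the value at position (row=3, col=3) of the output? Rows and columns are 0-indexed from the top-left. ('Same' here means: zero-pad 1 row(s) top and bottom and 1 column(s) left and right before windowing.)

The receptive field on the zero-padded input at this output position is [15 7 8 / 11 6 9 / 13 3 8]. Elementwise product with the kernel and sum: 7·1 + 8·-1 + 6·1 + 13·-2 + 3·1 + 8·3.

6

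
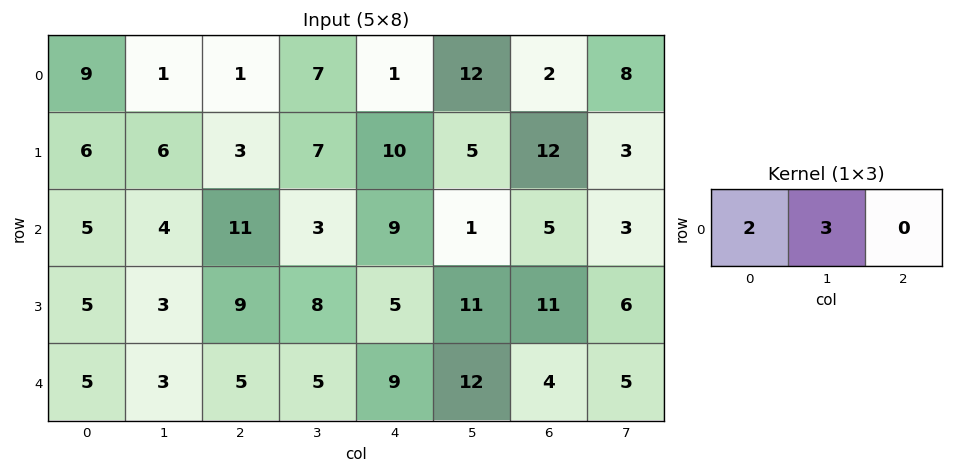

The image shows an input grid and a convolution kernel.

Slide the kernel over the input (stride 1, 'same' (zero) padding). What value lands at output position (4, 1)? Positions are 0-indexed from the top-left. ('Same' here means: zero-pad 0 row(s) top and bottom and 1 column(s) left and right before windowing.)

19

The receptive field on the zero-padded input at this output position is [5 3 5]. Elementwise product with the kernel and sum: 5·2 + 3·3.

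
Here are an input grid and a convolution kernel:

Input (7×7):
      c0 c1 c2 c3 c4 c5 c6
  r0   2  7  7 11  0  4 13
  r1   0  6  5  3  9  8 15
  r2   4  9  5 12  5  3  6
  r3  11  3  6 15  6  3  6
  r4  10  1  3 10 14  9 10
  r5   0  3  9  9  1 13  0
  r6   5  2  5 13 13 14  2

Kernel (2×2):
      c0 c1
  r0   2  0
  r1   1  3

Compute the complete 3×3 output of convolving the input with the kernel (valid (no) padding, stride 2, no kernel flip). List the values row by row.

22 28 33
28 61 25
29 42 68

Output[0,0]: The receptive field on the input at this output position is [2 7 / 0 6]. Elementwise product with the kernel and sum: 2·2 + 0·1 + 6·3.
Output[0,1]: The receptive field on the input at this output position is [7 11 / 5 3]. Elementwise product with the kernel and sum: 7·2 + 5·1 + 3·3.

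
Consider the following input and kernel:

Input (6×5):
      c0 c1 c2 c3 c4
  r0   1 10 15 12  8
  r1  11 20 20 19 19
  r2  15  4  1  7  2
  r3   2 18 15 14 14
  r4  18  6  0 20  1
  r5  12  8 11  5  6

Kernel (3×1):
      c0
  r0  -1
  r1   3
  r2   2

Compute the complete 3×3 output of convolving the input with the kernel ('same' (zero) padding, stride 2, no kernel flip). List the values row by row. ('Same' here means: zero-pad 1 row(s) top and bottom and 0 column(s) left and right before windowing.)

Output[0,0]: The receptive field on the zero-padded input at this output position is [0 / 1 / 11]. Elementwise product with the kernel and sum: 0·-1 + 1·3 + 11·2.
Output[0,1]: The receptive field on the zero-padded input at this output position is [0 / 15 / 20]. Elementwise product with the kernel and sum: 0·-1 + 15·3 + 20·2.

25 85 62
38 13 15
76 7 1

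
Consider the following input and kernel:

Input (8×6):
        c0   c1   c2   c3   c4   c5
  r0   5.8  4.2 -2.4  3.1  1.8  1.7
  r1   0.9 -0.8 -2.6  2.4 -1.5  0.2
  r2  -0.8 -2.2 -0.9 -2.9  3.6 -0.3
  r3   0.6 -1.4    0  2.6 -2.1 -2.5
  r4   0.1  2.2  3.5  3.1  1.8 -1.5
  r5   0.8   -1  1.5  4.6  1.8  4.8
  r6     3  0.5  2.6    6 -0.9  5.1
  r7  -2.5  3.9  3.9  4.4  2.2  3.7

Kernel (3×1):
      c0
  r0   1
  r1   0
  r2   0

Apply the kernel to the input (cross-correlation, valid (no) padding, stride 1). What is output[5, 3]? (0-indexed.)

4.6

The receptive field on the input at this output position is [4.6 / 6 / 4.4]. Elementwise product with the kernel and sum: 4.6·1.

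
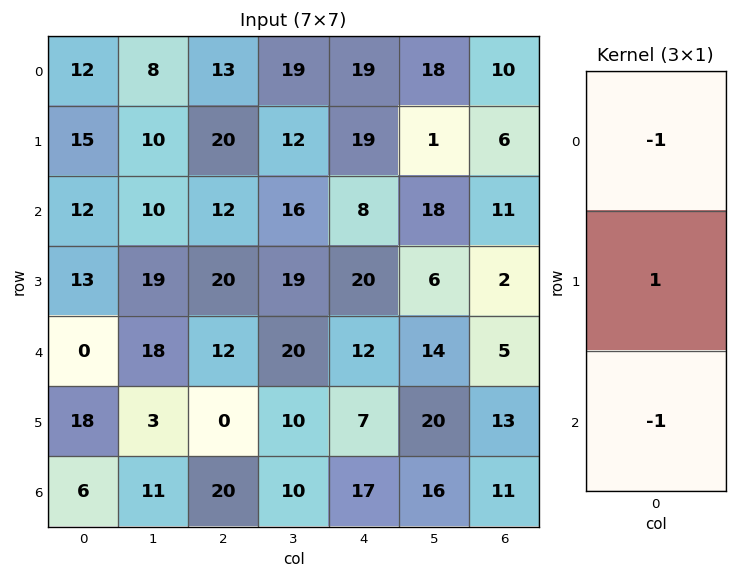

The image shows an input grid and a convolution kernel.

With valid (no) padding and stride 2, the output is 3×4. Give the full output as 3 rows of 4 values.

-9 -5 -8 -15
1 -4 0 -14
12 -32 -22 -3

Output[0,0]: The receptive field on the input at this output position is [12 / 15 / 12]. Elementwise product with the kernel and sum: 12·-1 + 15·1 + 12·-1.
Output[0,1]: The receptive field on the input at this output position is [13 / 20 / 12]. Elementwise product with the kernel and sum: 13·-1 + 20·1 + 12·-1.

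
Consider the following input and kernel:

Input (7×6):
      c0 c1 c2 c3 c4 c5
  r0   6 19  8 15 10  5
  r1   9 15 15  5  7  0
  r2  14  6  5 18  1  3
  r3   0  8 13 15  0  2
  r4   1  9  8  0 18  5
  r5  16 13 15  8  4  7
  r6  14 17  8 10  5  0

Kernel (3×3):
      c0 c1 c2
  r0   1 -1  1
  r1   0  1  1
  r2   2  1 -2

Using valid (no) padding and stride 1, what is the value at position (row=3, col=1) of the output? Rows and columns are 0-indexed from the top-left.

43

The receptive field on the input at this output position is [8 13 15 / 9 8 0 / 13 15 8]. Elementwise product with the kernel and sum: 8·1 + 13·-1 + 15·1 + 8·1 + 0·1 + 13·2 + 15·1 + 8·-2.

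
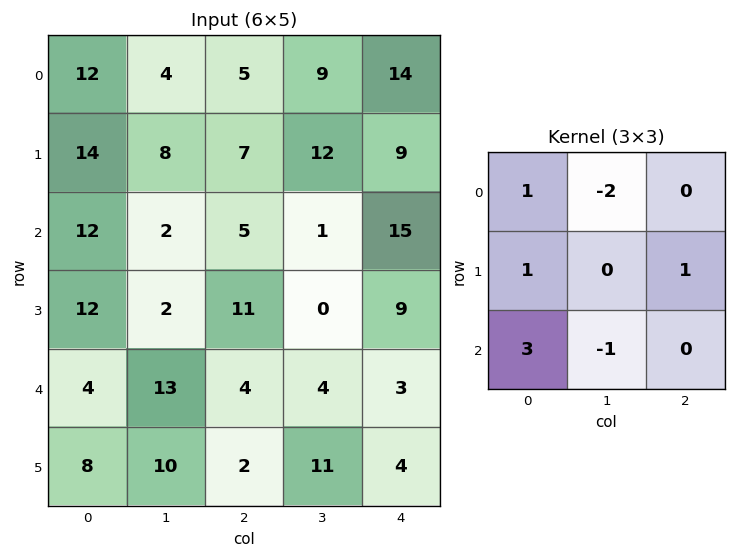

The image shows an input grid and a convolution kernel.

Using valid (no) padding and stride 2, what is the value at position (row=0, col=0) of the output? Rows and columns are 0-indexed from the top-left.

The receptive field on the input at this output position is [12 4 5 / 14 8 7 / 12 2 5]. Elementwise product with the kernel and sum: 12·1 + 4·-2 + 14·1 + 7·1 + 12·3 + 2·-1.

59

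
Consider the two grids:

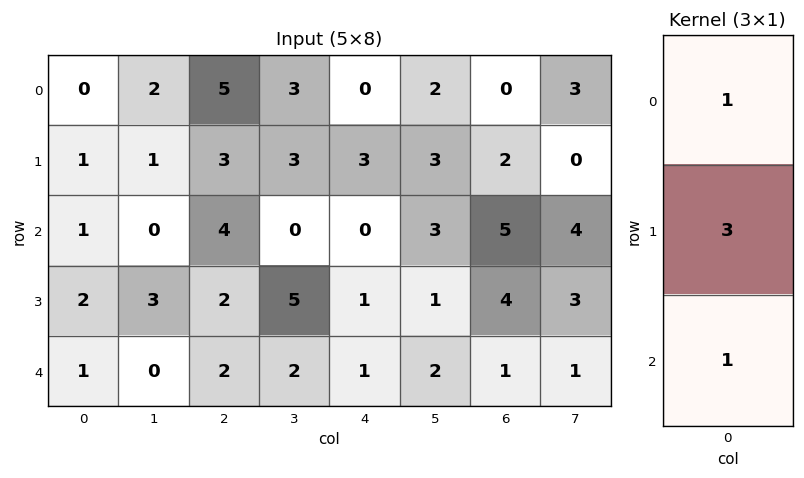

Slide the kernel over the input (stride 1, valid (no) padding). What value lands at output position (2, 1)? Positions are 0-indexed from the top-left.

9

The receptive field on the input at this output position is [0 / 3 / 0]. Elementwise product with the kernel and sum: 0·1 + 3·3 + 0·1.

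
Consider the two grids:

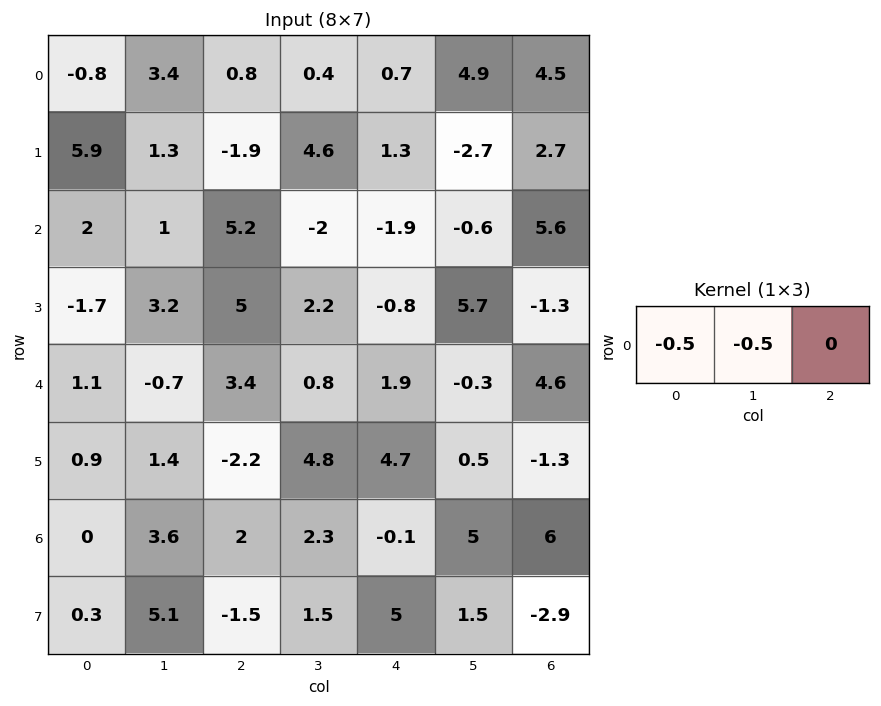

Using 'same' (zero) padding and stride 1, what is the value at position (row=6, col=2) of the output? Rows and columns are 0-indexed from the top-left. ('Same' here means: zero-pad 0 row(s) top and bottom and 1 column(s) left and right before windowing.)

The receptive field on the zero-padded input at this output position is [3.6 2 2.3]. Elementwise product with the kernel and sum: 3.6·-0.5 + 2·-0.5.

-2.8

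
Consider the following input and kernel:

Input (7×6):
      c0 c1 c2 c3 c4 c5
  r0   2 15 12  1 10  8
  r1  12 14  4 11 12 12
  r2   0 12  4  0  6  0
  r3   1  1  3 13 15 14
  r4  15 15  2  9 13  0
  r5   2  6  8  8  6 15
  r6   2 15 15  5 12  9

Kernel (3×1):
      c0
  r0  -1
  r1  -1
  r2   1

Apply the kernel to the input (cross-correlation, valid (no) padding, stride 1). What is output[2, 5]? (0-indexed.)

-14

The receptive field on the input at this output position is [0 / 14 / 0]. Elementwise product with the kernel and sum: 0·-1 + 14·-1 + 0·1.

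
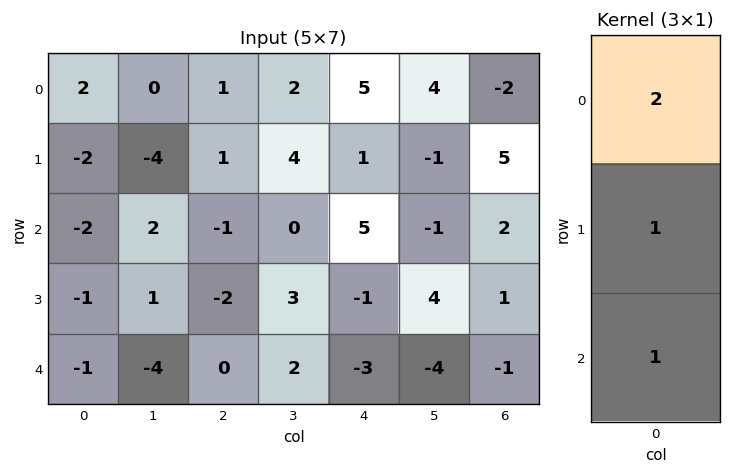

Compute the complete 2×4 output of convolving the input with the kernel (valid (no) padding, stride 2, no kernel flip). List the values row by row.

0 2 16 3
-6 -4 6 4

Output[0,0]: The receptive field on the input at this output position is [2 / -2 / -2]. Elementwise product with the kernel and sum: 2·2 + -2·1 + -2·1.
Output[0,1]: The receptive field on the input at this output position is [1 / 1 / -1]. Elementwise product with the kernel and sum: 1·2 + 1·1 + -1·1.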